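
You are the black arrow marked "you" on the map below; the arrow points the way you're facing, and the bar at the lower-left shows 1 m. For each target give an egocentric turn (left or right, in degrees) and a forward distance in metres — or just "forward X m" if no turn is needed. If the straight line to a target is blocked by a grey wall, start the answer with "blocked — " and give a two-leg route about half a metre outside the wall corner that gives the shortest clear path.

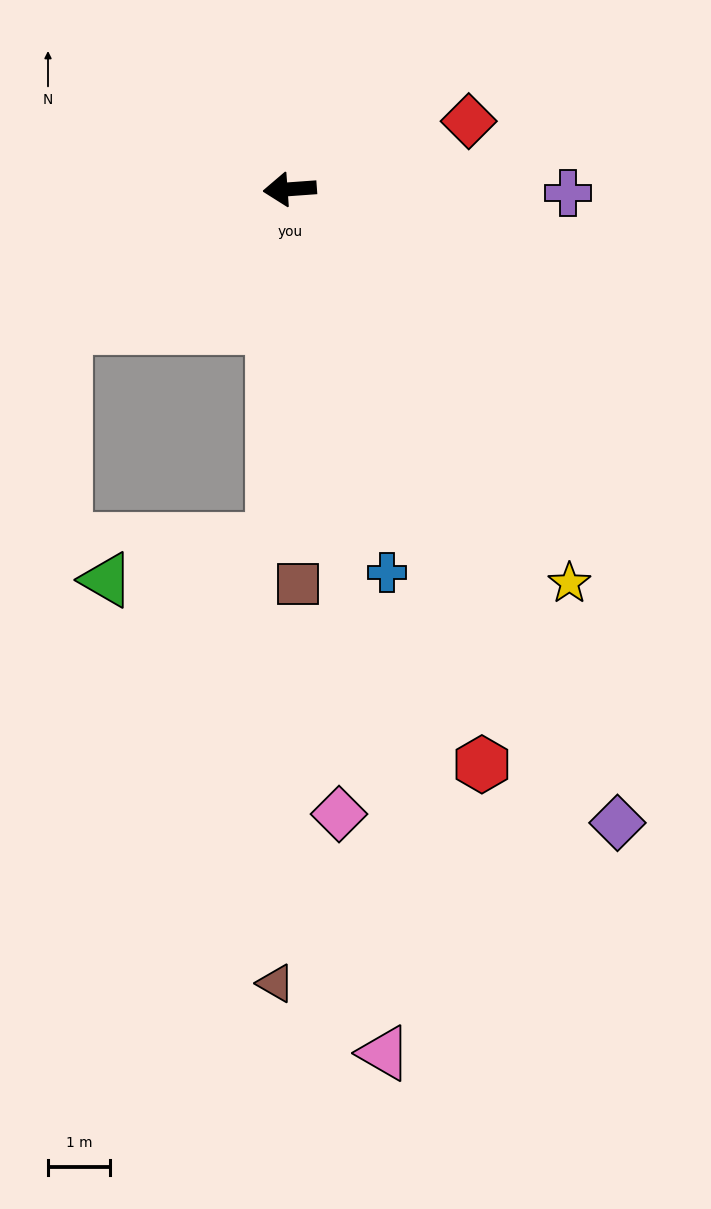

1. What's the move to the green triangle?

blocked — turn left 83°, forward 5.7 m, then turn right 73°, forward 2.8 m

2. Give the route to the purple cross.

turn left 175°, forward 4.5 m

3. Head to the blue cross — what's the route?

turn left 100°, forward 6.4 m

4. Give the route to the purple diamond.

turn left 113°, forward 11.6 m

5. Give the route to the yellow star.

turn left 121°, forward 7.8 m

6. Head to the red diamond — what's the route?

turn right 163°, forward 3.1 m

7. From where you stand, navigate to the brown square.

turn left 87°, forward 6.4 m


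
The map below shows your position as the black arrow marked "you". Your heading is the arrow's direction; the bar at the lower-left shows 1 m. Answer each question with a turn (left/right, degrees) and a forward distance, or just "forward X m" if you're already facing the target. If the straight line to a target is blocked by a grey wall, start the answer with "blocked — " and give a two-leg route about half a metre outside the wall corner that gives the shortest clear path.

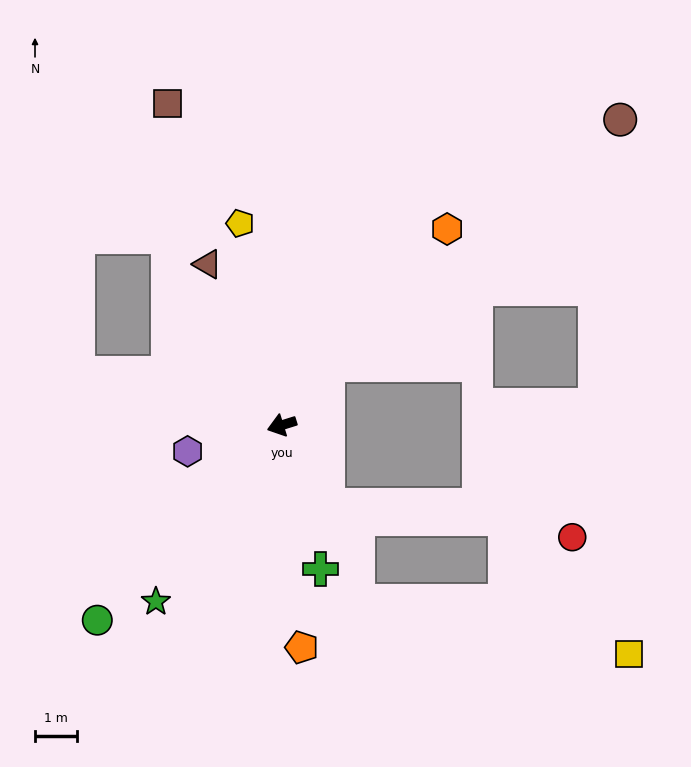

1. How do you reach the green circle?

turn left 29°, forward 6.4 m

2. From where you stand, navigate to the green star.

turn left 37°, forward 5.2 m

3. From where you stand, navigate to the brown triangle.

turn right 83°, forward 4.2 m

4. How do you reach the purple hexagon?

forward 2.3 m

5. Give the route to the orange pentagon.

turn left 78°, forward 5.3 m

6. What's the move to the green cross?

turn left 88°, forward 3.6 m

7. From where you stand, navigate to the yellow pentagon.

turn right 96°, forward 4.9 m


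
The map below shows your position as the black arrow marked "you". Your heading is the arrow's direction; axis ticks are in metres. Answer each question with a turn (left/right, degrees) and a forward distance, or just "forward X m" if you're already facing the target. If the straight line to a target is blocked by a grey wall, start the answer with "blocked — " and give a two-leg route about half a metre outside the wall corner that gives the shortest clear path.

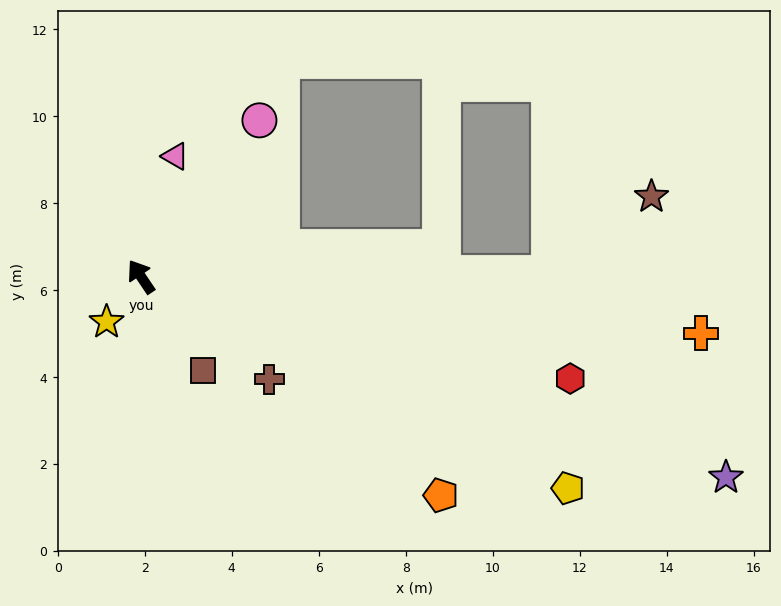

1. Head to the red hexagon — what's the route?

turn right 137°, forward 10.1 m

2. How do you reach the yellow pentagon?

turn right 150°, forward 11.0 m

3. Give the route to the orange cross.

turn right 130°, forward 12.9 m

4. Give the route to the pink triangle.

turn right 50°, forward 2.9 m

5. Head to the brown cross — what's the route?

turn right 163°, forward 3.8 m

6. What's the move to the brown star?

blocked — turn right 123°, forward 9.4 m, then turn left 36°, forward 2.9 m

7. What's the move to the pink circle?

turn right 71°, forward 4.5 m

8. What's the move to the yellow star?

turn left 109°, forward 1.3 m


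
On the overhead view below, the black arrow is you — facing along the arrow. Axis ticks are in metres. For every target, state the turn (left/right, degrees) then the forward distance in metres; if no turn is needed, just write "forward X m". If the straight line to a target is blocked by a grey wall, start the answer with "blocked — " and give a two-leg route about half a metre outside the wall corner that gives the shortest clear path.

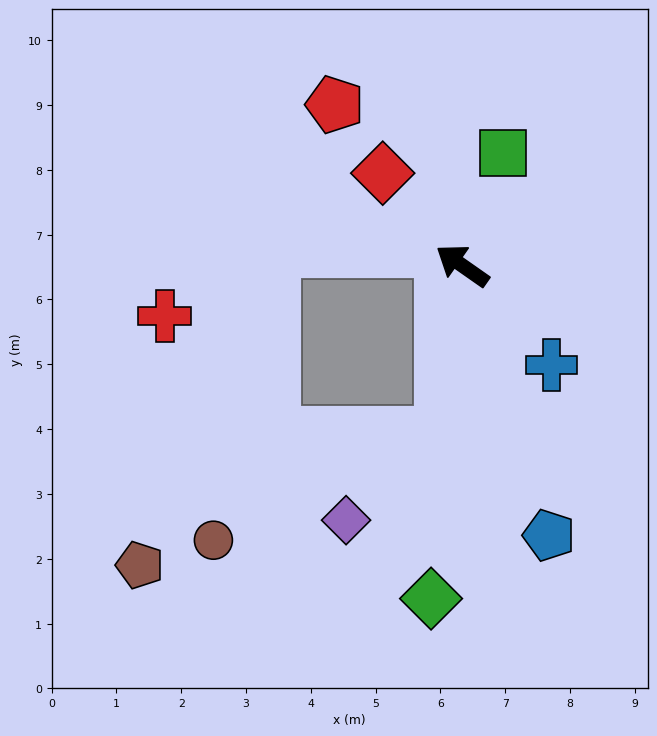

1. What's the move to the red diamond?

turn right 14°, forward 1.9 m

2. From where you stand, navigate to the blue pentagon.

turn left 143°, forward 4.4 m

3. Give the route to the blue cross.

turn left 167°, forward 2.1 m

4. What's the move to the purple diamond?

blocked — turn left 118°, forward 2.6 m, then turn right 41°, forward 2.0 m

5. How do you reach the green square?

turn right 75°, forward 1.8 m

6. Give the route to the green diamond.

turn left 120°, forward 5.2 m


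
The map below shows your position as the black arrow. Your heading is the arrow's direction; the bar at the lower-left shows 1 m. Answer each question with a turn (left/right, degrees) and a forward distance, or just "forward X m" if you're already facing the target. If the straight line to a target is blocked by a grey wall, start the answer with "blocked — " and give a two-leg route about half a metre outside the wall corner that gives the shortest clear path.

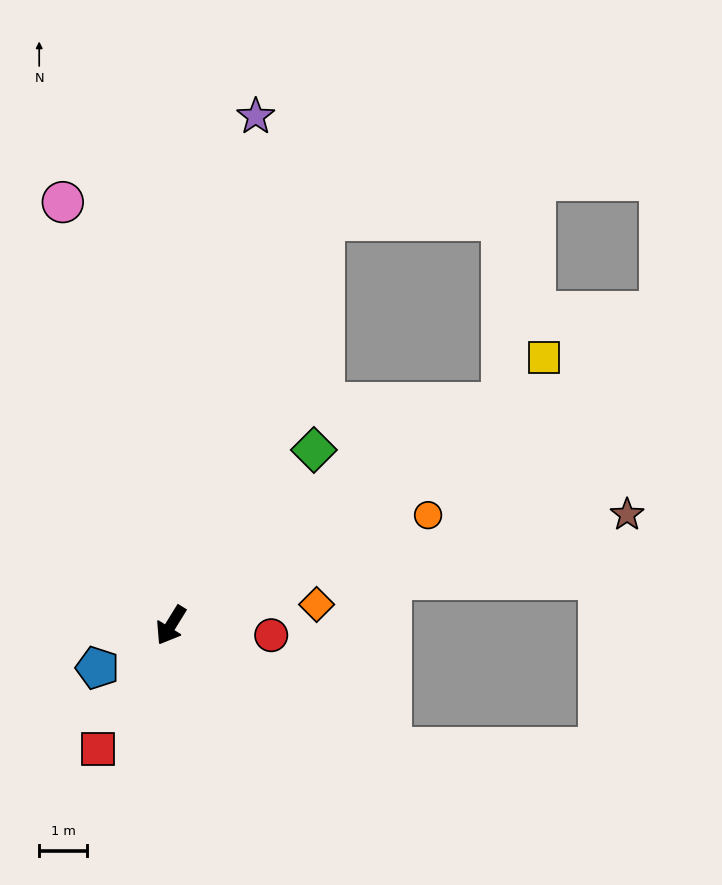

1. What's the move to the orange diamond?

turn left 130°, forward 3.1 m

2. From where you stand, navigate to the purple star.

turn right 158°, forward 10.7 m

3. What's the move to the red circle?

turn left 116°, forward 2.1 m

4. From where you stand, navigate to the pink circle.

turn right 134°, forward 9.1 m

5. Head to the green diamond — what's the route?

turn left 173°, forward 4.7 m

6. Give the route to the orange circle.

turn left 145°, forward 5.8 m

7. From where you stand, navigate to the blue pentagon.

turn right 28°, forward 1.8 m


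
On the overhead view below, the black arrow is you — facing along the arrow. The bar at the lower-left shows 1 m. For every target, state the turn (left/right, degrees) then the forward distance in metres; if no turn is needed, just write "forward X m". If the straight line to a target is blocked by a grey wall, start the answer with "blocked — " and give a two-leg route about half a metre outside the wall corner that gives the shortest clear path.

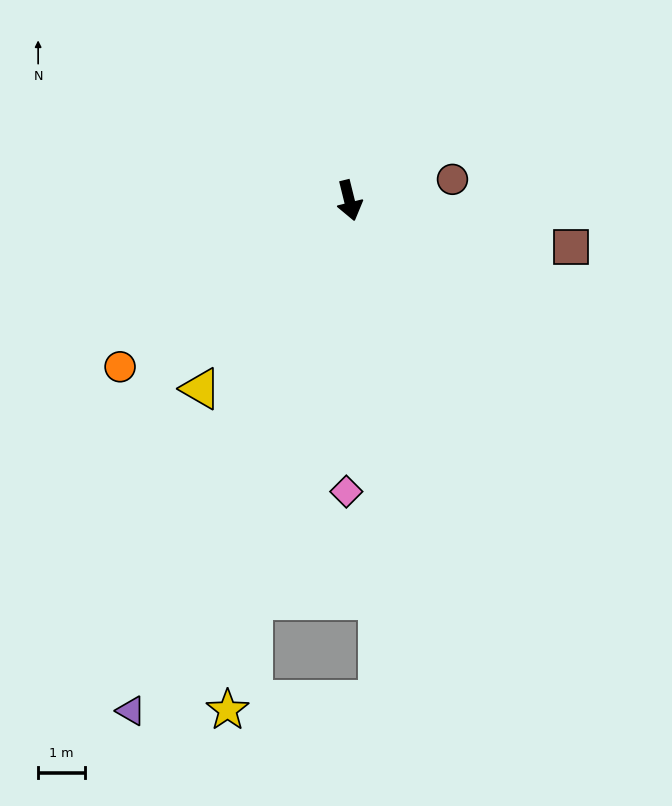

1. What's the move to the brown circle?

turn left 88°, forward 2.3 m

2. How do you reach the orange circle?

turn right 68°, forward 6.1 m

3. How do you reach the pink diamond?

turn right 14°, forward 6.3 m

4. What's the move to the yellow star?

turn right 27°, forward 11.3 m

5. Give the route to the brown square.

turn left 64°, forward 4.9 m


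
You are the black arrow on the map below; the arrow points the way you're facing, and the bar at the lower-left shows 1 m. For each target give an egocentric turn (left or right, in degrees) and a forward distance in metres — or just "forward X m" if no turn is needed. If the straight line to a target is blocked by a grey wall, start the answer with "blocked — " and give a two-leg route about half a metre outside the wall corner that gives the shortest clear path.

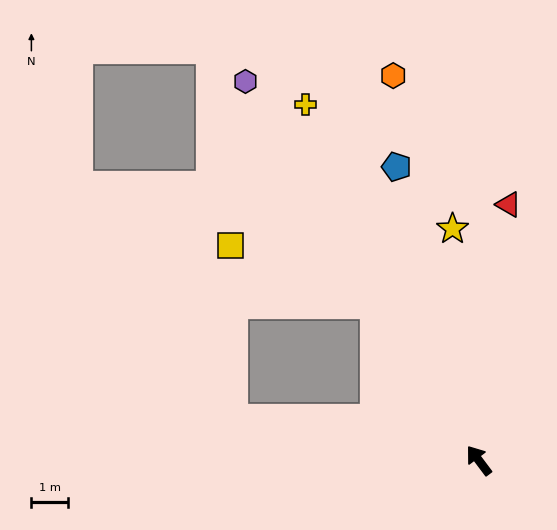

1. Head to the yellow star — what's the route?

turn right 30°, forward 6.3 m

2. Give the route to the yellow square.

blocked — turn right 3°, forward 5.1 m, then turn left 34°, forward 4.2 m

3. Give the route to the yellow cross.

turn right 11°, forward 10.7 m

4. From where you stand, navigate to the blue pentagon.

turn right 21°, forward 8.2 m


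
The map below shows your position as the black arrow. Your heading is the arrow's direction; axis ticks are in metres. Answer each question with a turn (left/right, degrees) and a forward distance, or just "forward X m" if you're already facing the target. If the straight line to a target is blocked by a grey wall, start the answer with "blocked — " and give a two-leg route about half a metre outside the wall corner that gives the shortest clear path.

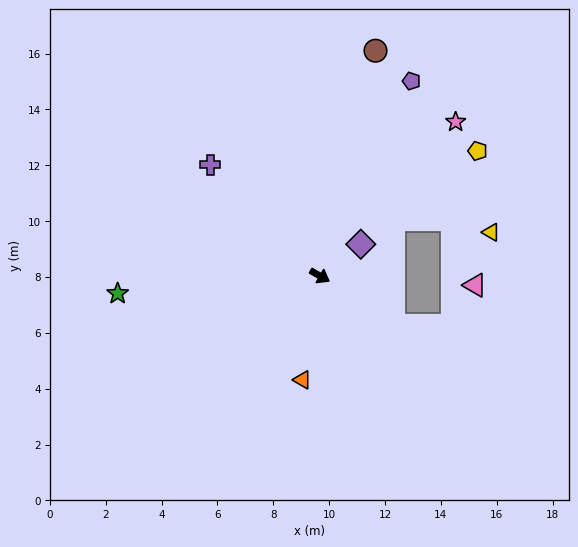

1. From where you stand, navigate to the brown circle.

turn left 106°, forward 8.3 m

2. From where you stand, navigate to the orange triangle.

turn right 70°, forward 3.8 m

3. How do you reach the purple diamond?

turn left 67°, forward 1.9 m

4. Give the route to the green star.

turn right 145°, forward 7.3 m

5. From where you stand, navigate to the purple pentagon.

turn left 95°, forward 7.7 m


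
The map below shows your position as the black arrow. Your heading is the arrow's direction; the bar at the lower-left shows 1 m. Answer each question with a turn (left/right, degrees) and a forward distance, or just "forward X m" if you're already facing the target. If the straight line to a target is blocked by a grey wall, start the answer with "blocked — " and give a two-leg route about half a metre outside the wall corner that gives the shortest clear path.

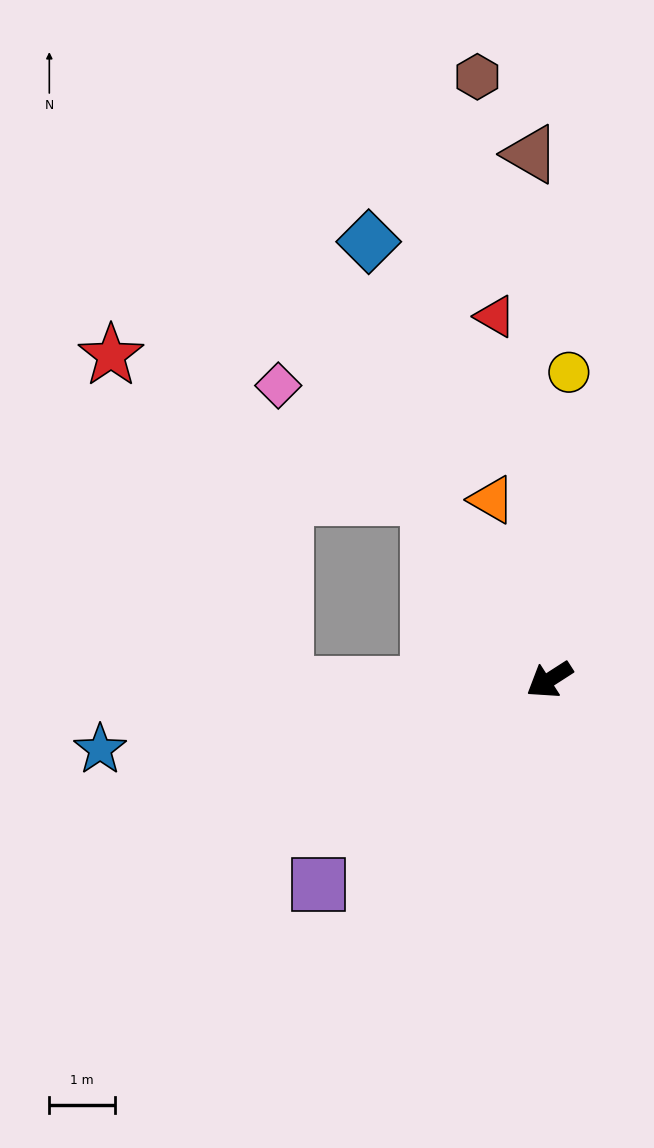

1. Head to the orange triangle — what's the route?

turn right 105°, forward 2.9 m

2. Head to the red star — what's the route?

blocked — turn right 89°, forward 3.3 m, then turn left 32°, forward 5.3 m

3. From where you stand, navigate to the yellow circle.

turn right 126°, forward 4.7 m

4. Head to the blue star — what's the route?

turn right 24°, forward 6.9 m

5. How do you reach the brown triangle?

turn right 121°, forward 8.0 m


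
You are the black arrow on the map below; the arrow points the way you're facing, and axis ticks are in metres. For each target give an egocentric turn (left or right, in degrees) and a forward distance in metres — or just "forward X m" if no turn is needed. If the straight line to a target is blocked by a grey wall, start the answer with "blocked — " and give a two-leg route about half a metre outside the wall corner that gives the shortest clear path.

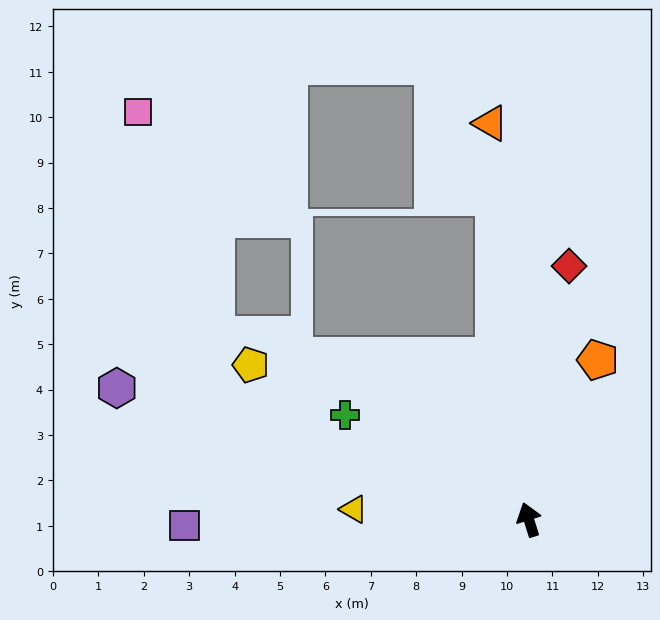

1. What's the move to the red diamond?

turn right 26°, forward 5.7 m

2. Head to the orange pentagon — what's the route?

turn right 41°, forward 3.8 m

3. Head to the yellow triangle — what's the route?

turn left 69°, forward 3.9 m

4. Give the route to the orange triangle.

turn right 12°, forward 8.8 m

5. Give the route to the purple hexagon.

turn left 55°, forward 9.5 m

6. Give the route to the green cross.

turn left 43°, forward 4.7 m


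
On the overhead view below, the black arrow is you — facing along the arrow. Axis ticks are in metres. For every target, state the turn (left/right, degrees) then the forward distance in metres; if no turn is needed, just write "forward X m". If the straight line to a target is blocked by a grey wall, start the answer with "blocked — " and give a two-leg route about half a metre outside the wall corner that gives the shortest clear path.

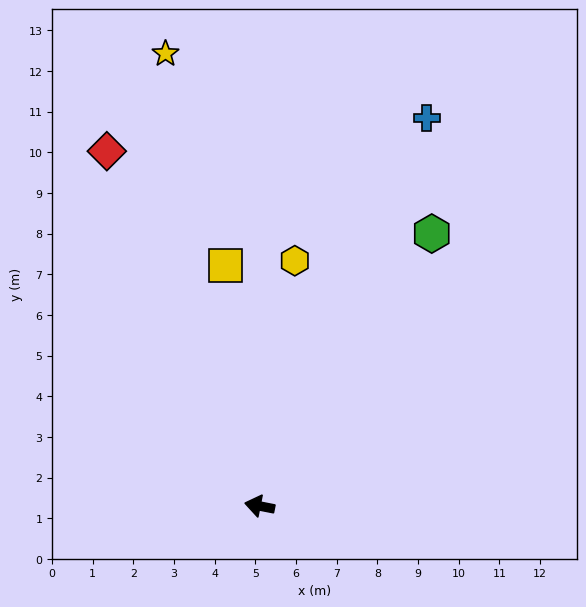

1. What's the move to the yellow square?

turn right 71°, forward 6.0 m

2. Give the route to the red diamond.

turn right 56°, forward 9.5 m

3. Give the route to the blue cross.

turn right 102°, forward 10.4 m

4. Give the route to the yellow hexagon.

turn right 87°, forward 6.1 m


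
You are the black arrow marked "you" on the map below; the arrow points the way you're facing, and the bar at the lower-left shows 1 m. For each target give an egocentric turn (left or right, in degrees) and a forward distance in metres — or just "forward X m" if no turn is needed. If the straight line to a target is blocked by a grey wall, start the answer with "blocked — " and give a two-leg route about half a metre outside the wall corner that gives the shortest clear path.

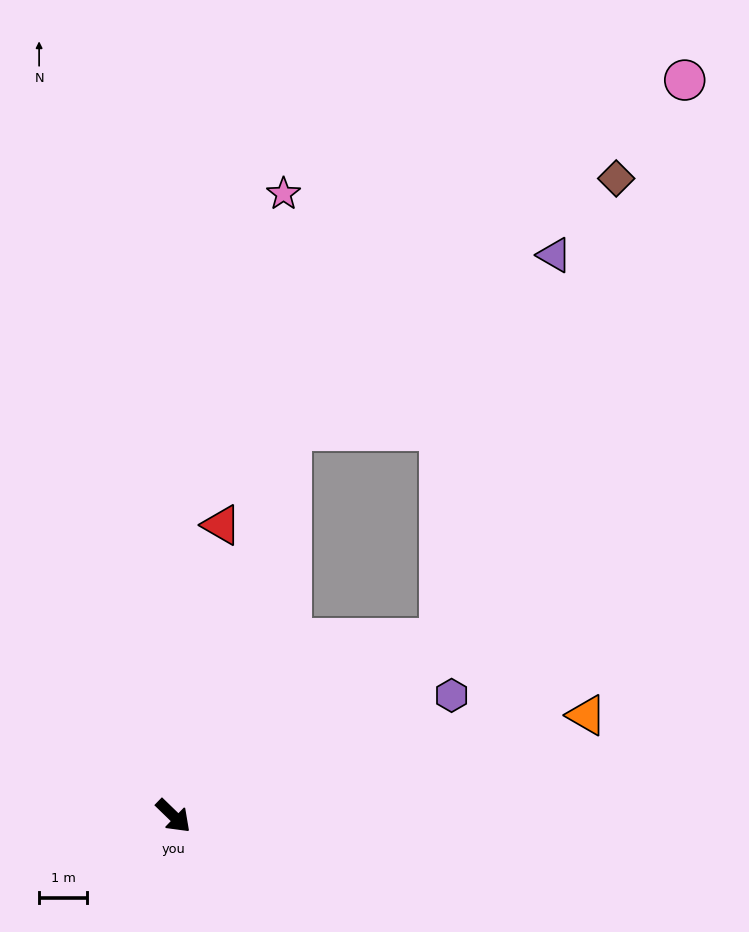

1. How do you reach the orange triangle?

turn left 58°, forward 8.9 m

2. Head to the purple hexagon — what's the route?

turn left 67°, forward 6.3 m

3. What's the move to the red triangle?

turn left 125°, forward 6.1 m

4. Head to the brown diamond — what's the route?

blocked — turn left 78°, forward 6.7 m, then turn left 35°, forward 10.3 m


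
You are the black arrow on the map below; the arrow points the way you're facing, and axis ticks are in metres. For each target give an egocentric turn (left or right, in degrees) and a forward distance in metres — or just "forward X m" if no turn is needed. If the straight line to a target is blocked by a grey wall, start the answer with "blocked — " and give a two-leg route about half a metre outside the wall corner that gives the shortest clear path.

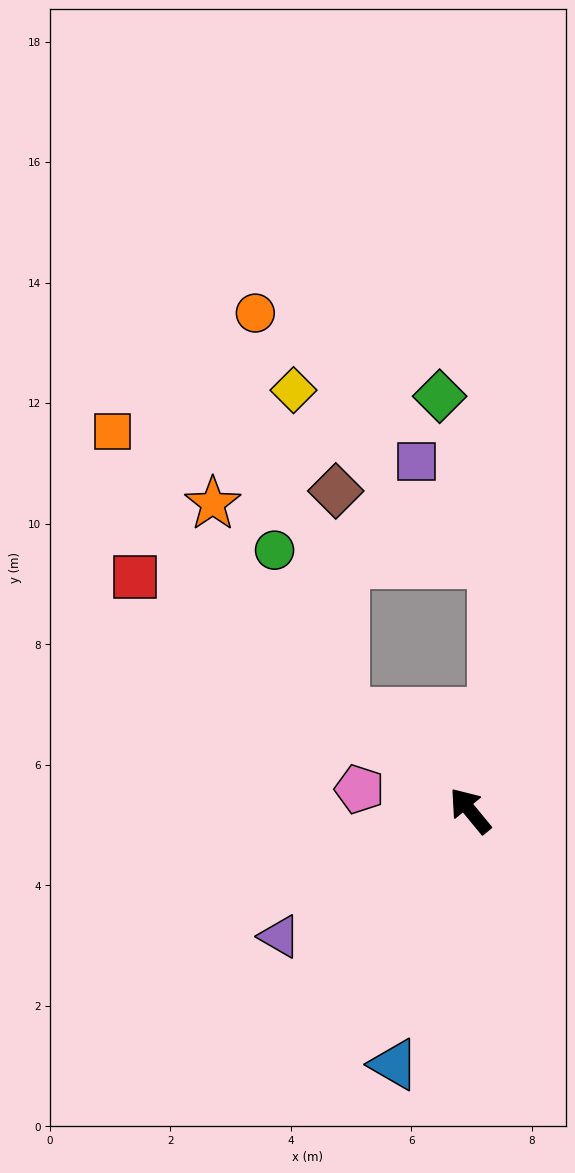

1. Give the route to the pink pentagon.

turn left 40°, forward 1.9 m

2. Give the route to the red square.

turn left 16°, forward 6.8 m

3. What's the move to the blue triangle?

turn left 124°, forward 4.4 m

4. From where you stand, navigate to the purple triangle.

turn left 84°, forward 3.8 m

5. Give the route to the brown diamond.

blocked — turn left 13°, forward 2.6 m, then turn right 50°, forward 3.7 m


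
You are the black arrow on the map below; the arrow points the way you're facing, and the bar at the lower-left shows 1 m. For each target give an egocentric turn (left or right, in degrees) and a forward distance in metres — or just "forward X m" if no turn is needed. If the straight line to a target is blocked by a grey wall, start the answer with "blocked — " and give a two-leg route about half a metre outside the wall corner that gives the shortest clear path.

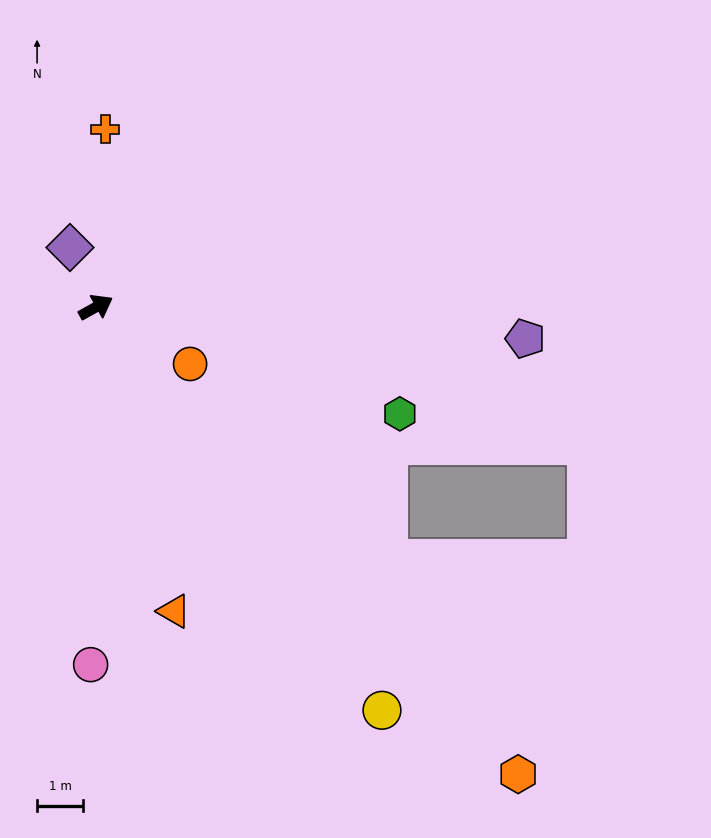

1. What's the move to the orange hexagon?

turn right 77°, forward 13.7 m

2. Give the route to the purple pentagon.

turn right 33°, forward 9.4 m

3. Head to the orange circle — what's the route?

turn right 60°, forward 2.4 m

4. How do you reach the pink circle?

turn right 120°, forward 7.8 m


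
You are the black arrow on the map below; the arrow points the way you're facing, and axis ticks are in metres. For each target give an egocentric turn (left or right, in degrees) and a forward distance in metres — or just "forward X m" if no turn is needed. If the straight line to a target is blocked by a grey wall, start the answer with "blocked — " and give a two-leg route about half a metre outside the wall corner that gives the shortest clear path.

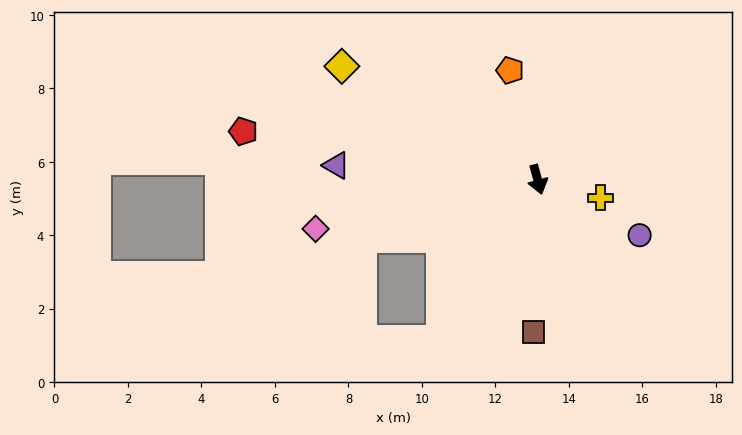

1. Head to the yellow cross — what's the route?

turn left 59°, forward 1.8 m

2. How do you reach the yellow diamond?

turn right 135°, forward 6.2 m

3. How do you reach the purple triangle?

turn right 109°, forward 5.5 m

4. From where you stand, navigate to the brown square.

turn right 17°, forward 4.2 m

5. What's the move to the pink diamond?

turn right 93°, forward 6.2 m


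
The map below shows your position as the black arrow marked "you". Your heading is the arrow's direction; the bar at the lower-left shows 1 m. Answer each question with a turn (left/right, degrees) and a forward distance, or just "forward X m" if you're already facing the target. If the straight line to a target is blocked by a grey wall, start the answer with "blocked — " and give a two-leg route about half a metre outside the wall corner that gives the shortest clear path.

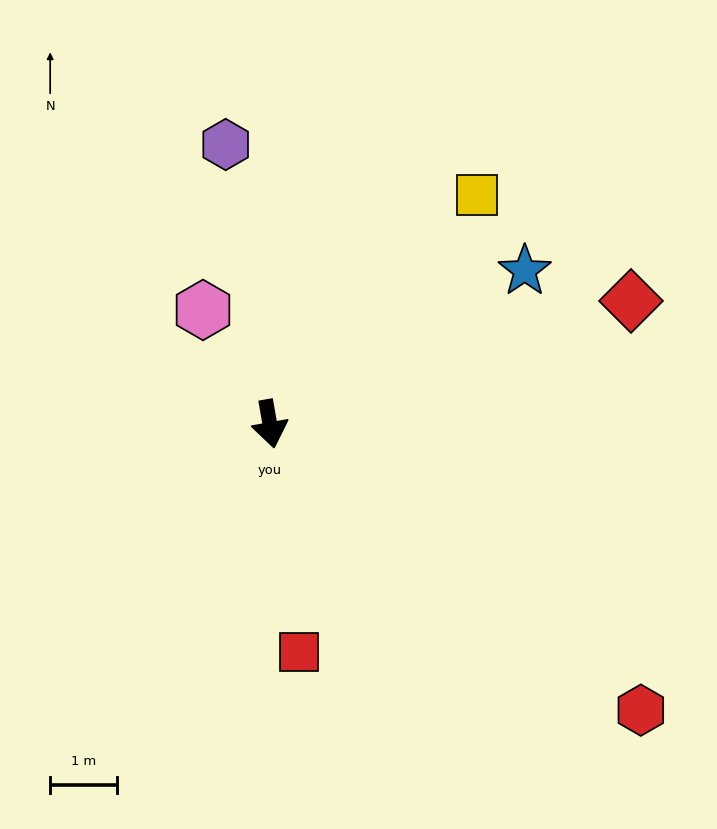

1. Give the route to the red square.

turn right 3°, forward 3.5 m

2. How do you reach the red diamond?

turn left 99°, forward 5.8 m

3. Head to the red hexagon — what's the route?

turn left 42°, forward 7.1 m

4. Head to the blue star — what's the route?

turn left 111°, forward 4.5 m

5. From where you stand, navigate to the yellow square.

turn left 128°, forward 4.6 m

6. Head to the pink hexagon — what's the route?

turn right 160°, forward 2.0 m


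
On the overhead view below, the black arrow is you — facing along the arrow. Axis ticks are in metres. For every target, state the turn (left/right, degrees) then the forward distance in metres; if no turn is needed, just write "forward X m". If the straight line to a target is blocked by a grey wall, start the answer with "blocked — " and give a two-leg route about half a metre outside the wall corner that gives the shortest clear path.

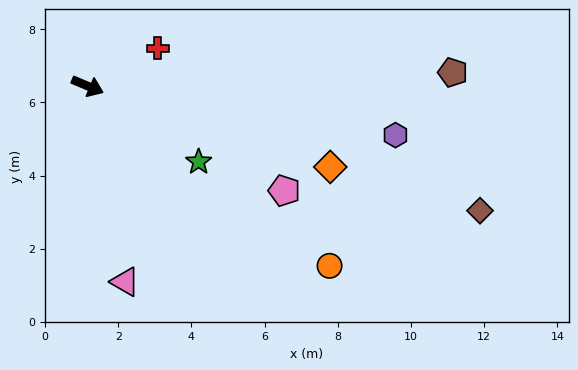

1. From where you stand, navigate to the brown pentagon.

turn left 25°, forward 10.0 m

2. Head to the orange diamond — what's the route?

turn left 4°, forward 7.0 m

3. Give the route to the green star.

turn right 12°, forward 3.7 m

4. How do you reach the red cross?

turn left 51°, forward 2.2 m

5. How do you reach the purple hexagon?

turn left 14°, forward 8.5 m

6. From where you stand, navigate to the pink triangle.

turn right 56°, forward 5.4 m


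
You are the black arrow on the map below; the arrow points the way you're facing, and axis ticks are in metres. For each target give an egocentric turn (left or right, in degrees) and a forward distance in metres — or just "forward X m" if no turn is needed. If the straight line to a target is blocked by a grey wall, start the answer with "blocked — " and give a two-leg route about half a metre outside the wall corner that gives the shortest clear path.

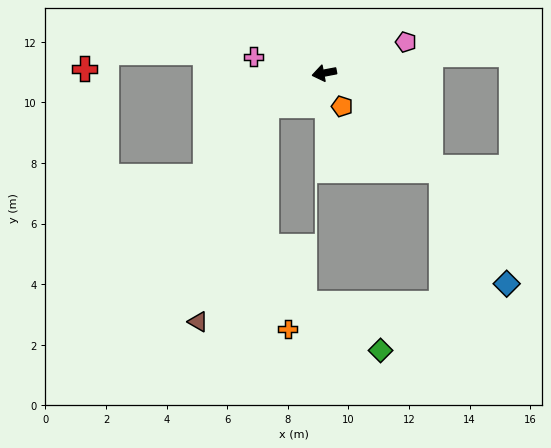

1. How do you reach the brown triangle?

blocked — turn left 18°, forward 2.2 m, then turn left 44°, forward 7.5 m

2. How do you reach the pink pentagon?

turn right 170°, forward 2.9 m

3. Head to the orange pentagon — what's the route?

turn left 107°, forward 1.2 m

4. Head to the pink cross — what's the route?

turn right 24°, forward 2.4 m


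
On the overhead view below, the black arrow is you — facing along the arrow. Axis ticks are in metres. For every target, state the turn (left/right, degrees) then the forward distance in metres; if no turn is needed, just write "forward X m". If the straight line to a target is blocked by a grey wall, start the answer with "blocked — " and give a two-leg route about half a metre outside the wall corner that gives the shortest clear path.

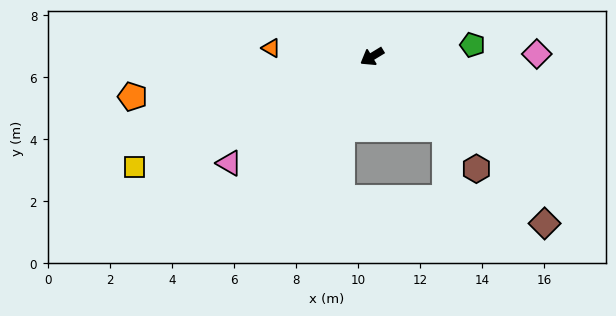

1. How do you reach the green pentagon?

turn left 155°, forward 3.3 m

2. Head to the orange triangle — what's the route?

turn right 36°, forward 3.3 m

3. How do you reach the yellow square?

turn right 6°, forward 8.4 m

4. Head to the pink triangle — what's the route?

turn left 5°, forward 5.7 m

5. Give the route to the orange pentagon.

turn right 22°, forward 7.8 m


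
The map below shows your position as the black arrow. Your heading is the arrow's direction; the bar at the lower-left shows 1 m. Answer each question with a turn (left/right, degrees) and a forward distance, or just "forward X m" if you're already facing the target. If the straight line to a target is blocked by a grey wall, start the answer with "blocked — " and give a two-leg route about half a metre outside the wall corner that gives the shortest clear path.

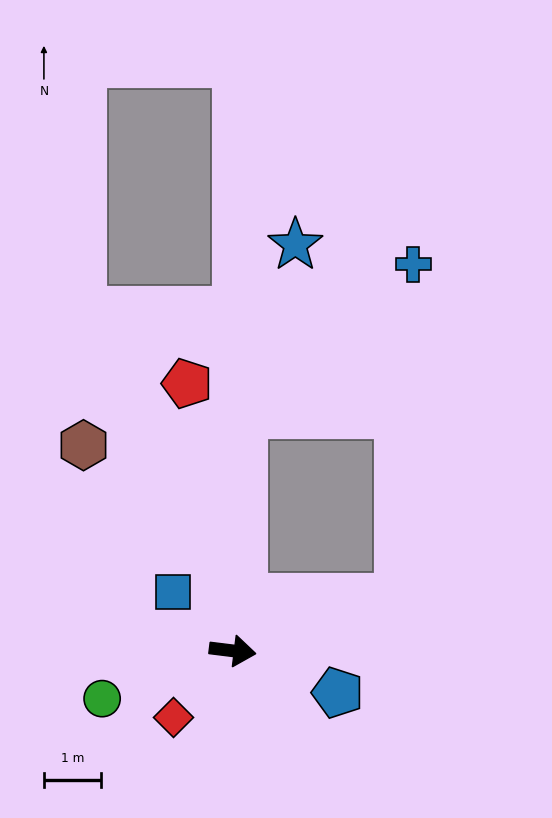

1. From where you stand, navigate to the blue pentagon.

turn right 15°, forward 2.0 m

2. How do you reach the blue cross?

blocked — turn left 94°, forward 4.2 m, then turn right 45°, forward 4.0 m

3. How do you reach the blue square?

turn left 142°, forward 1.5 m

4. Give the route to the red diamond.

turn right 125°, forward 1.6 m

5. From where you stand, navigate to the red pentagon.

turn left 107°, forward 4.8 m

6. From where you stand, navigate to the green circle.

turn right 153°, forward 2.4 m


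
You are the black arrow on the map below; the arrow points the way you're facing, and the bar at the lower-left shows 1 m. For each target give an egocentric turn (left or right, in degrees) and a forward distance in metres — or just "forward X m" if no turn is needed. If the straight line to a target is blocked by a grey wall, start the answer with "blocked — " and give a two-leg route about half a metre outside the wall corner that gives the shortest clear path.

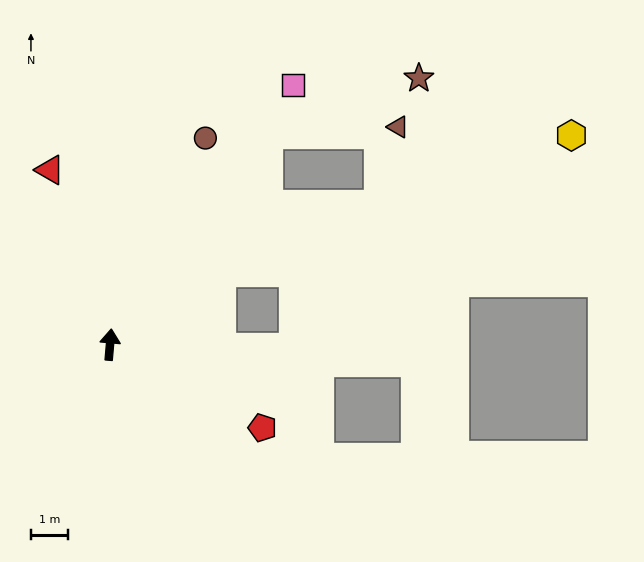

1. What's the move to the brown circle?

turn right 20°, forward 6.2 m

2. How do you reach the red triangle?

turn left 24°, forward 5.0 m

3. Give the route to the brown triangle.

blocked — turn right 32°, forward 7.2 m, then turn right 50°, forward 3.6 m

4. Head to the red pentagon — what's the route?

turn right 114°, forward 4.7 m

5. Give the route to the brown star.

blocked — turn right 32°, forward 7.2 m, then turn right 33°, forward 4.4 m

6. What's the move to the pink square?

turn right 30°, forward 8.6 m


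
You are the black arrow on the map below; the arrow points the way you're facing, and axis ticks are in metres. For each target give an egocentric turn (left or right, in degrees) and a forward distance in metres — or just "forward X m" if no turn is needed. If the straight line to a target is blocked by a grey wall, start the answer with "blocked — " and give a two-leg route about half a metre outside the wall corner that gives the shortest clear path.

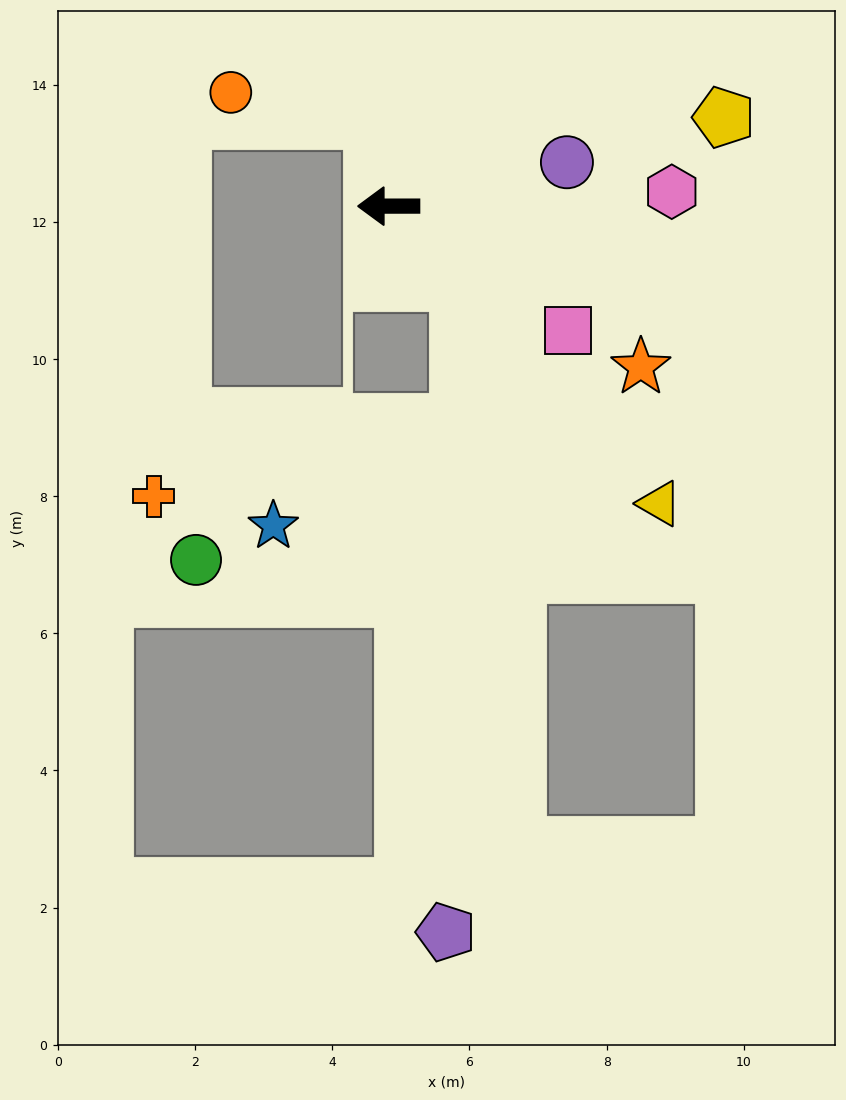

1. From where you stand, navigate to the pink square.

turn left 145°, forward 3.2 m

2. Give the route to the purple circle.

turn right 166°, forward 2.7 m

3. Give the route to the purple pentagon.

blocked — turn left 133°, forward 1.5 m, then turn right 44°, forward 9.5 m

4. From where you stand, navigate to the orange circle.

blocked — turn right 80°, forward 1.3 m, then turn left 69°, forward 2.1 m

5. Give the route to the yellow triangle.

turn left 132°, forward 5.9 m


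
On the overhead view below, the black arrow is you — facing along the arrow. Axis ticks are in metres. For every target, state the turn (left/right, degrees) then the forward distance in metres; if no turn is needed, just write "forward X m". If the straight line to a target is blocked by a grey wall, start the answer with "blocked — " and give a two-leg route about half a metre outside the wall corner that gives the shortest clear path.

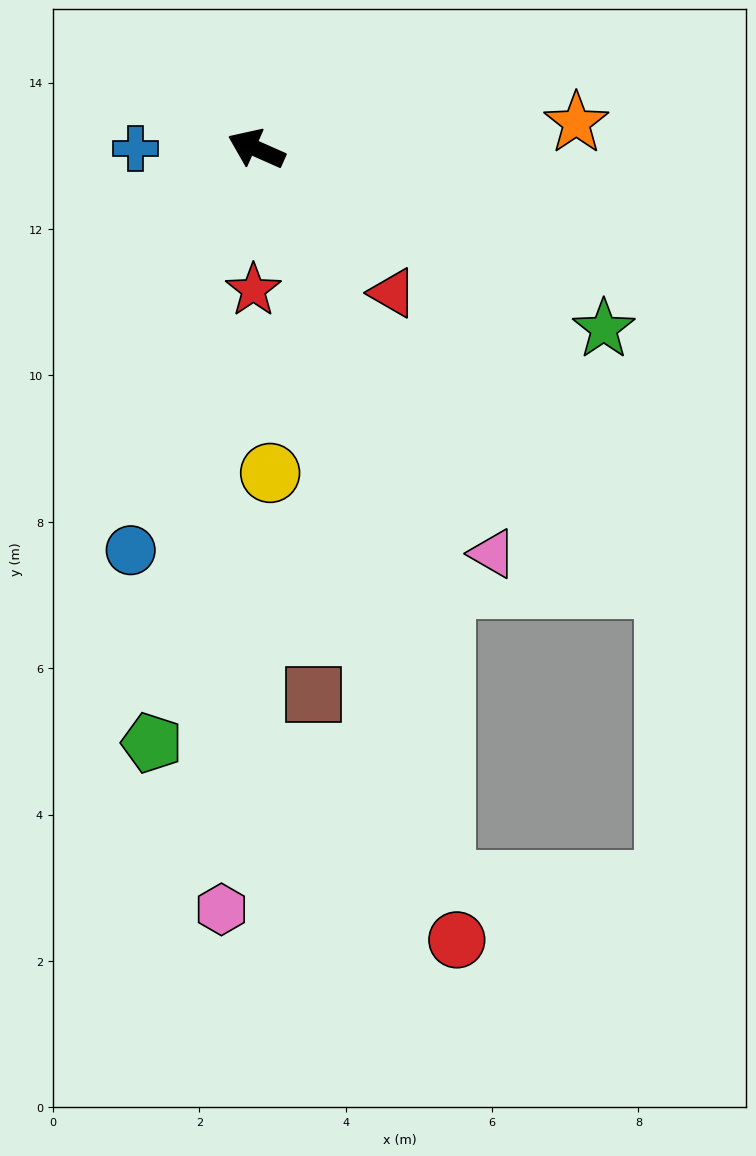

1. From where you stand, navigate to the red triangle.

turn left 157°, forward 2.7 m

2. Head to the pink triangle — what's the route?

turn left 144°, forward 6.4 m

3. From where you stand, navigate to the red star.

turn left 113°, forward 1.9 m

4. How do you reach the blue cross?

turn left 24°, forward 1.6 m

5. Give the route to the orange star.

turn right 151°, forward 4.4 m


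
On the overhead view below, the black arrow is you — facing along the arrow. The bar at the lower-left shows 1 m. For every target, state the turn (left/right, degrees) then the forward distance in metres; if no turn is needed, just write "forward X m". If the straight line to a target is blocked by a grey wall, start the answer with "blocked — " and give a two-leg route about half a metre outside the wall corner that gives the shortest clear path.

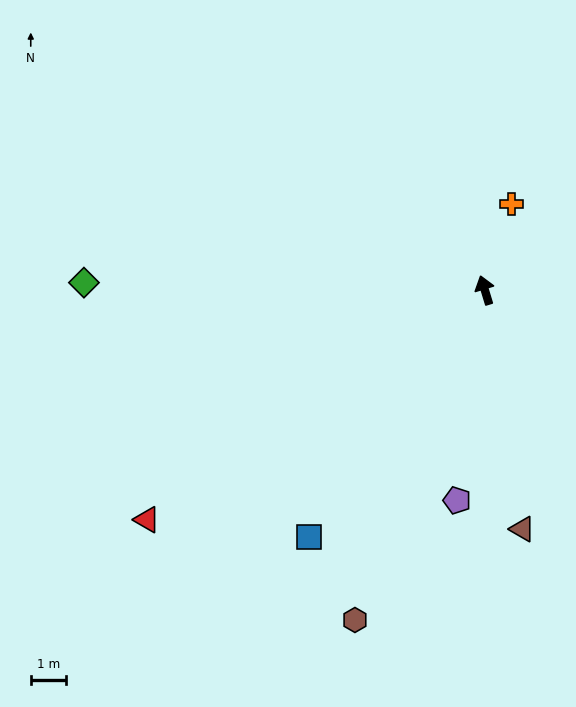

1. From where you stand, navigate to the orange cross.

turn right 34°, forward 2.6 m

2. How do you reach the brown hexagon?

turn left 142°, forward 10.1 m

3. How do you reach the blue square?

turn left 128°, forward 8.6 m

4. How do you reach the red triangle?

turn left 107°, forward 11.6 m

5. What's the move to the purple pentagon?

turn left 156°, forward 6.0 m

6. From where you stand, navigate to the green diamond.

turn left 72°, forward 11.4 m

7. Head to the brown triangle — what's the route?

turn left 172°, forward 6.9 m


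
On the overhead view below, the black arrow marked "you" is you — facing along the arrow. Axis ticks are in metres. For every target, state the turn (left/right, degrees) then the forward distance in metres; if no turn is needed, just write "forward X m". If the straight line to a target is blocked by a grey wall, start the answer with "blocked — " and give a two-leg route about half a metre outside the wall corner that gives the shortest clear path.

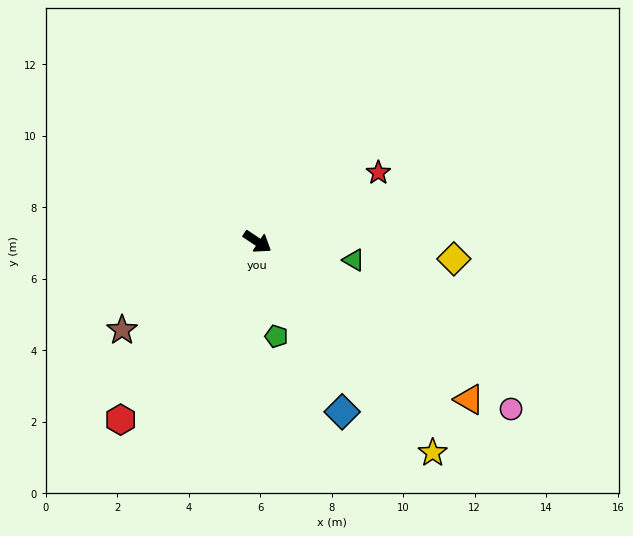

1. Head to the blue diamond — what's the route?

turn right 30°, forward 5.3 m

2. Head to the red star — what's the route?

turn left 63°, forward 3.9 m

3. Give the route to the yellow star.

turn right 17°, forward 7.7 m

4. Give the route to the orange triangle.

turn right 3°, forward 7.4 m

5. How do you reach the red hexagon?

turn right 94°, forward 6.3 m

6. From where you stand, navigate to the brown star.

turn right 113°, forward 4.5 m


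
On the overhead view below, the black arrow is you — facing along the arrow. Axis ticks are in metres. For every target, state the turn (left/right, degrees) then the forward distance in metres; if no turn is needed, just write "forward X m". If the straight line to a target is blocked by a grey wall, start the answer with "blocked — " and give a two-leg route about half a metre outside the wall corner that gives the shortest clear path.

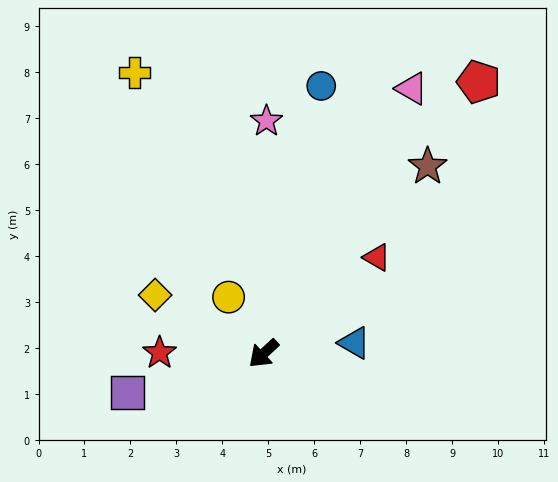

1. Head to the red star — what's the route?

turn right 43°, forward 2.3 m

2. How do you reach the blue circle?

turn right 145°, forward 6.0 m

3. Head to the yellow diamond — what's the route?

turn right 71°, forward 2.7 m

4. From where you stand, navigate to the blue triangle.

turn left 144°, forward 2.0 m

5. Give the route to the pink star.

turn right 133°, forward 5.1 m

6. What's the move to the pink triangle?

turn right 162°, forward 6.6 m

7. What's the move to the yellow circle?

turn right 101°, forward 1.4 m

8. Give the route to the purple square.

turn right 27°, forward 3.1 m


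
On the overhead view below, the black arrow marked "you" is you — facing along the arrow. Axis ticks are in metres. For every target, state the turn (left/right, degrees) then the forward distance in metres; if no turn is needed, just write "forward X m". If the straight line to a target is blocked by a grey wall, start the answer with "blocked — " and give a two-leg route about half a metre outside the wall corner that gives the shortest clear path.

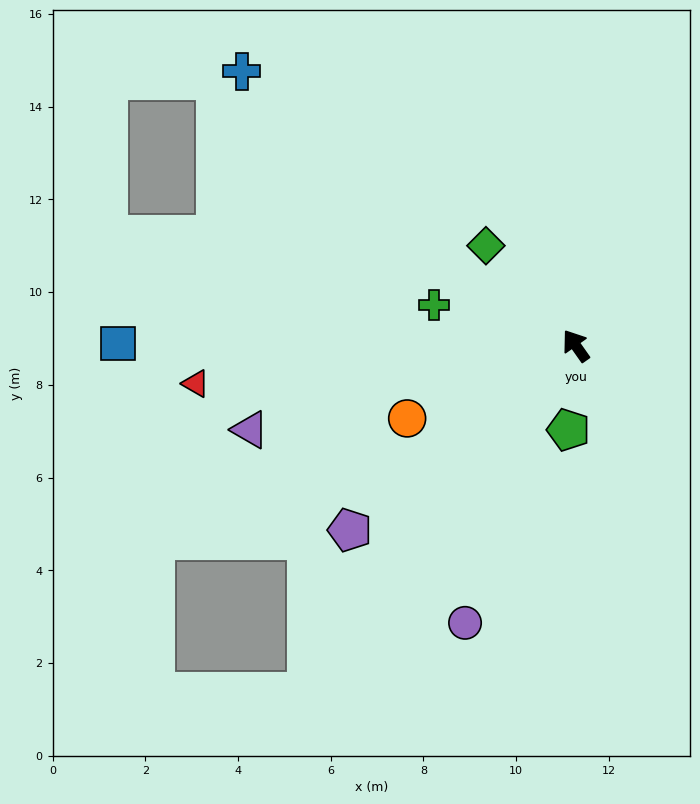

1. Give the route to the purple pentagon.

turn left 94°, forward 6.3 m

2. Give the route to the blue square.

turn left 55°, forward 9.9 m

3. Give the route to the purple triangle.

turn left 69°, forward 7.3 m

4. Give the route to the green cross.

turn left 39°, forward 3.2 m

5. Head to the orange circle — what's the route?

turn left 78°, forward 4.0 m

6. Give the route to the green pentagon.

turn left 140°, forward 1.8 m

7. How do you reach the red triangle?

turn left 61°, forward 8.2 m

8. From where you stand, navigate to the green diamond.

turn left 7°, forward 2.9 m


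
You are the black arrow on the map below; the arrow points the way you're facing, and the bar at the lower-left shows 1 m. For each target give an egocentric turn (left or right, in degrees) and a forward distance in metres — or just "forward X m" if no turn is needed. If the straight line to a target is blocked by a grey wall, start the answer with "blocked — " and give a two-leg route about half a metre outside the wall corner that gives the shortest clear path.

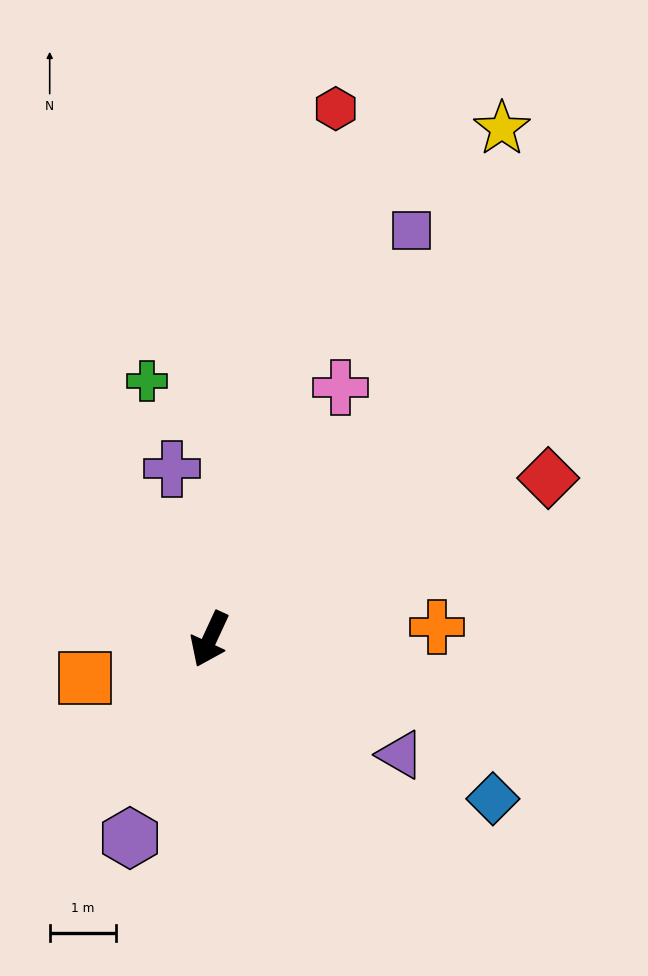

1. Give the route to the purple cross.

turn right 143°, forward 2.6 m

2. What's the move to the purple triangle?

turn left 84°, forward 3.3 m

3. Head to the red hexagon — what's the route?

turn right 169°, forward 8.2 m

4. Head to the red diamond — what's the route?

turn left 140°, forward 5.6 m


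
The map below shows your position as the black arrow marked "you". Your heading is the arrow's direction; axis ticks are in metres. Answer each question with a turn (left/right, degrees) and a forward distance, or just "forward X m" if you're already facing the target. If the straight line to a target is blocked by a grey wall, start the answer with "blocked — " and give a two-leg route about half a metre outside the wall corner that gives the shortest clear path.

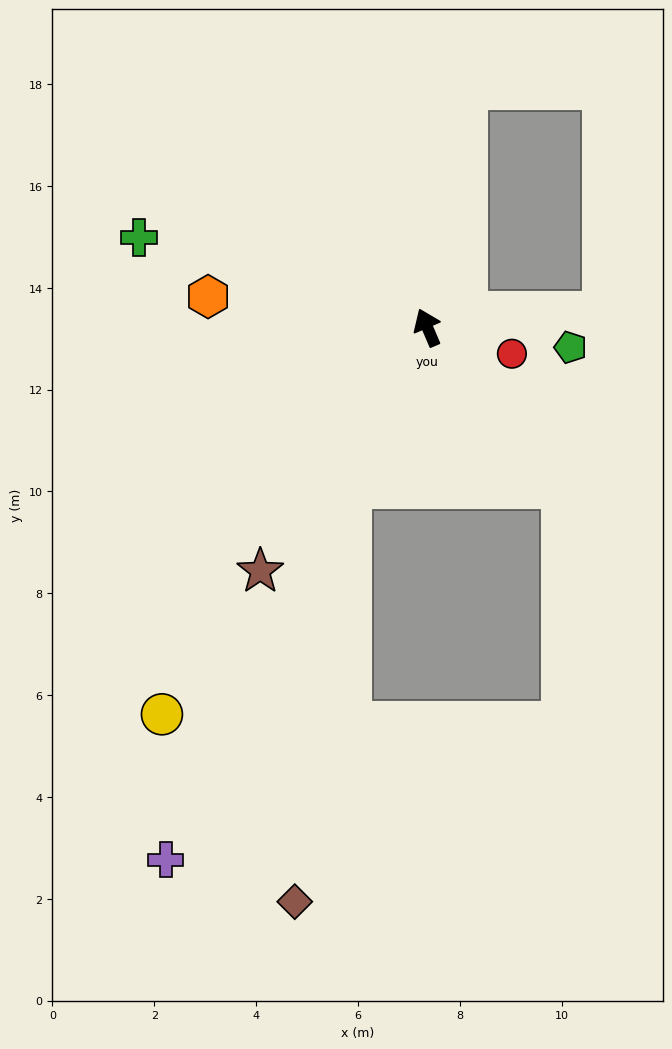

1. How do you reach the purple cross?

turn left 131°, forward 11.6 m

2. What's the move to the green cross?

turn left 50°, forward 5.9 m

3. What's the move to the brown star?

turn left 122°, forward 5.8 m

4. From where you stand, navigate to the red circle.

turn right 130°, forward 1.7 m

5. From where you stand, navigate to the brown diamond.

blocked — turn left 131°, forward 3.5 m, then turn left 18°, forward 8.2 m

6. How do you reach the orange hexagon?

turn left 59°, forward 4.3 m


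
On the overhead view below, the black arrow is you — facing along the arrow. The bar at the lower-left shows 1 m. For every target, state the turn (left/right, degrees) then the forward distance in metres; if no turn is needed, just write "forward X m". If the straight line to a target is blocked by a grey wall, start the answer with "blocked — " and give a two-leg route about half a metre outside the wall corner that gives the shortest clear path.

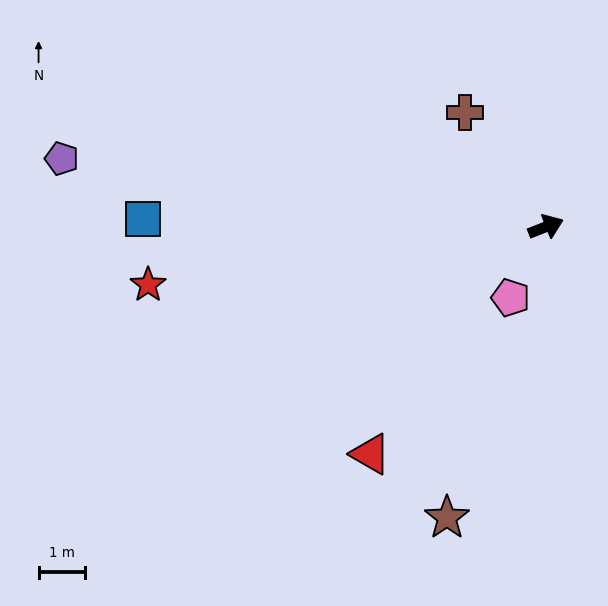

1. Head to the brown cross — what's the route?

turn left 104°, forward 3.0 m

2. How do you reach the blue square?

turn left 157°, forward 8.7 m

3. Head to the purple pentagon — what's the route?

turn left 150°, forward 10.6 m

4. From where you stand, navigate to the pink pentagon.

turn right 138°, forward 1.7 m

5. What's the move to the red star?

turn left 167°, forward 8.7 m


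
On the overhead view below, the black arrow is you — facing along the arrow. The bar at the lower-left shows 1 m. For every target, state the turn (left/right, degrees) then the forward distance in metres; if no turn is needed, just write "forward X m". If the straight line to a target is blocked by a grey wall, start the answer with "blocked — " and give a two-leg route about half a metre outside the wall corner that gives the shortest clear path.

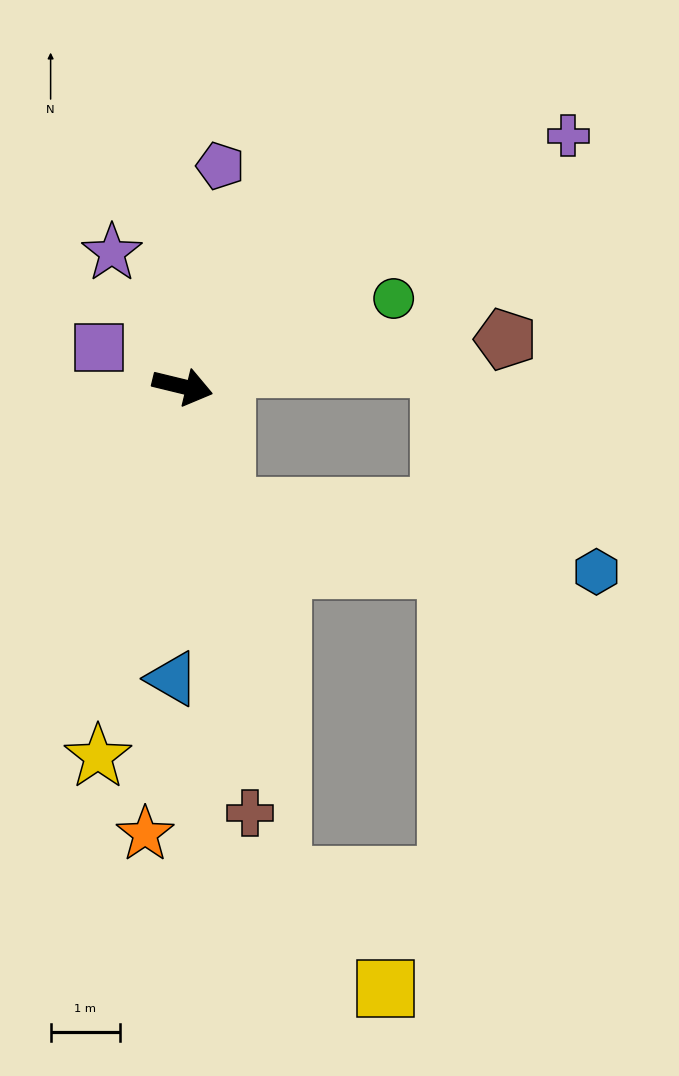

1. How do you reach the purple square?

turn left 169°, forward 1.3 m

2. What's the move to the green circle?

turn left 36°, forward 3.3 m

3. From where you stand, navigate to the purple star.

turn left 132°, forward 2.2 m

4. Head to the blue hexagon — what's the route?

blocked — turn right 57°, forward 1.9 m, then turn left 61°, forward 5.4 m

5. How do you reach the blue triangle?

turn right 78°, forward 4.2 m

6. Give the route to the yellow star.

turn right 89°, forward 5.5 m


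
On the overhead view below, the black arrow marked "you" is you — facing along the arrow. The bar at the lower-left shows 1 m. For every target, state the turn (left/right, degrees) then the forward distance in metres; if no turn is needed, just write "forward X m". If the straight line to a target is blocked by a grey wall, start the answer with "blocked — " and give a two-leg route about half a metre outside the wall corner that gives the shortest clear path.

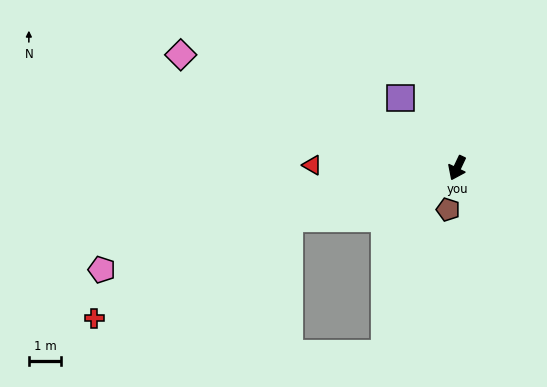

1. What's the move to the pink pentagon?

turn right 49°, forward 11.4 m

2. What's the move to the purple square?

turn right 116°, forward 2.8 m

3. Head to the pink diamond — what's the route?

turn right 87°, forward 9.2 m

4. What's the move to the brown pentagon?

turn left 13°, forward 1.3 m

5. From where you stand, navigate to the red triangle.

turn right 66°, forward 4.5 m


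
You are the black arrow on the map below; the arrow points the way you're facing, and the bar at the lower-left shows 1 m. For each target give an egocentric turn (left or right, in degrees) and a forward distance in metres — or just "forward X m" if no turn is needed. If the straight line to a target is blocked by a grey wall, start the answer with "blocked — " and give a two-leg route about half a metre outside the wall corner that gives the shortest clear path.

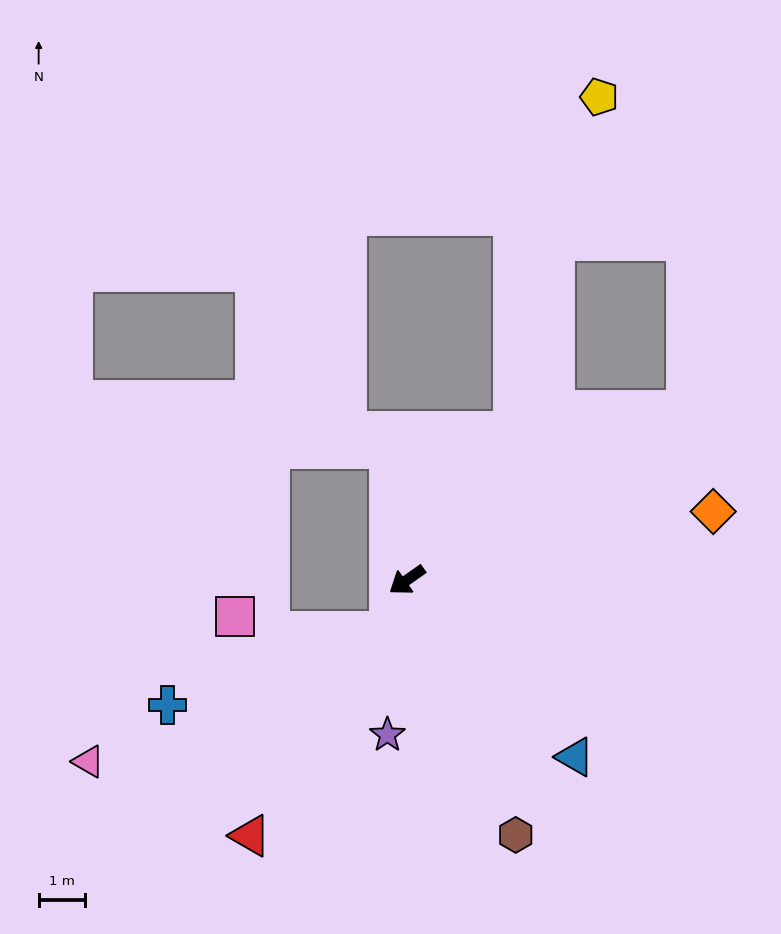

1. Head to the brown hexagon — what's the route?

turn left 78°, forward 6.0 m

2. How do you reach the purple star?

turn left 48°, forward 3.4 m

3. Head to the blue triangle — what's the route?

turn left 98°, forward 5.2 m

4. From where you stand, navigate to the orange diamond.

turn left 157°, forward 6.7 m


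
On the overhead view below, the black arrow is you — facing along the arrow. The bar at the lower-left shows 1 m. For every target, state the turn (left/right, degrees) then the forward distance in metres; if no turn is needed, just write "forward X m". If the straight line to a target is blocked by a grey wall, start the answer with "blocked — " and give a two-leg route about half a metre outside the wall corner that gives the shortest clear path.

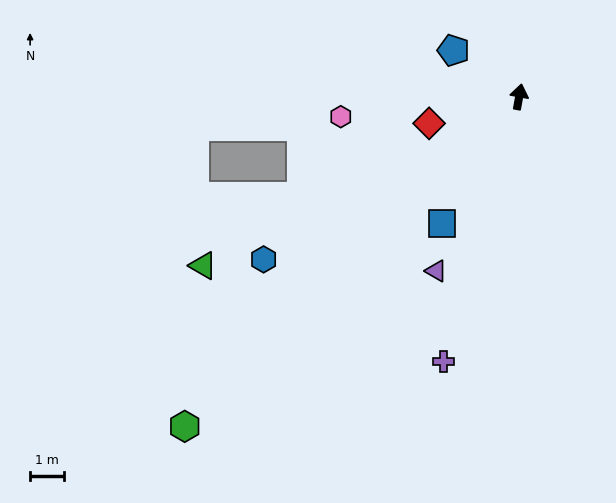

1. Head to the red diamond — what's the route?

turn left 117°, forward 2.8 m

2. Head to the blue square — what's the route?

turn left 159°, forward 4.4 m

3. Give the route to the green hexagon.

turn left 145°, forward 14.0 m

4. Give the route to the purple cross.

turn left 174°, forward 8.2 m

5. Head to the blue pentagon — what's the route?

turn left 65°, forward 2.4 m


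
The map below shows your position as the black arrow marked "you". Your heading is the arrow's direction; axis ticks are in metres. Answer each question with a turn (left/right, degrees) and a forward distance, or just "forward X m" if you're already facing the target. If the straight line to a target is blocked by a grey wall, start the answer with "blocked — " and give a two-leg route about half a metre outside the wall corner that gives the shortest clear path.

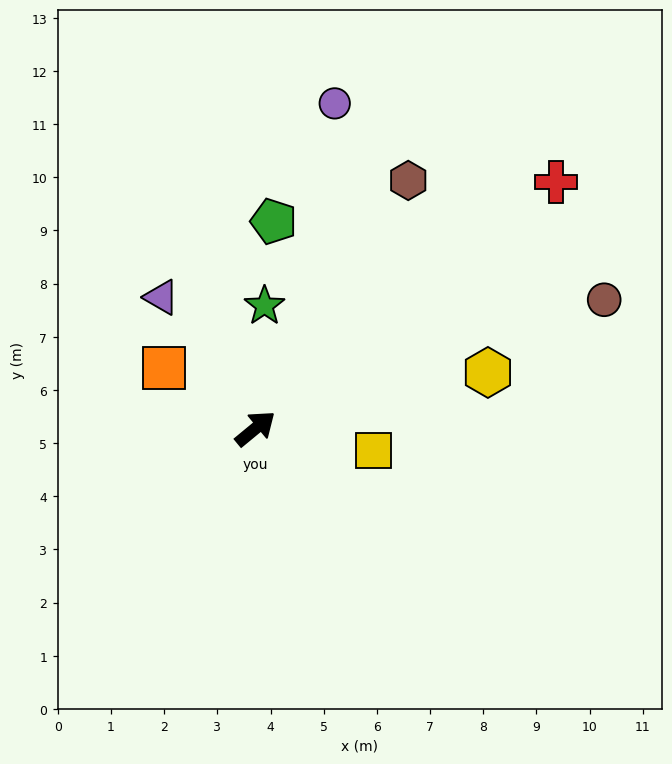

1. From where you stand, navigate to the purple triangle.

turn left 86°, forward 3.0 m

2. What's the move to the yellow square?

turn right 50°, forward 2.3 m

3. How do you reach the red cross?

forward 7.3 m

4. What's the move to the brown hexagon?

turn left 19°, forward 5.5 m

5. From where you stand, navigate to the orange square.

turn left 107°, forward 2.1 m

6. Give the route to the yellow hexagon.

turn right 26°, forward 4.5 m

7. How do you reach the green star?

turn left 46°, forward 2.3 m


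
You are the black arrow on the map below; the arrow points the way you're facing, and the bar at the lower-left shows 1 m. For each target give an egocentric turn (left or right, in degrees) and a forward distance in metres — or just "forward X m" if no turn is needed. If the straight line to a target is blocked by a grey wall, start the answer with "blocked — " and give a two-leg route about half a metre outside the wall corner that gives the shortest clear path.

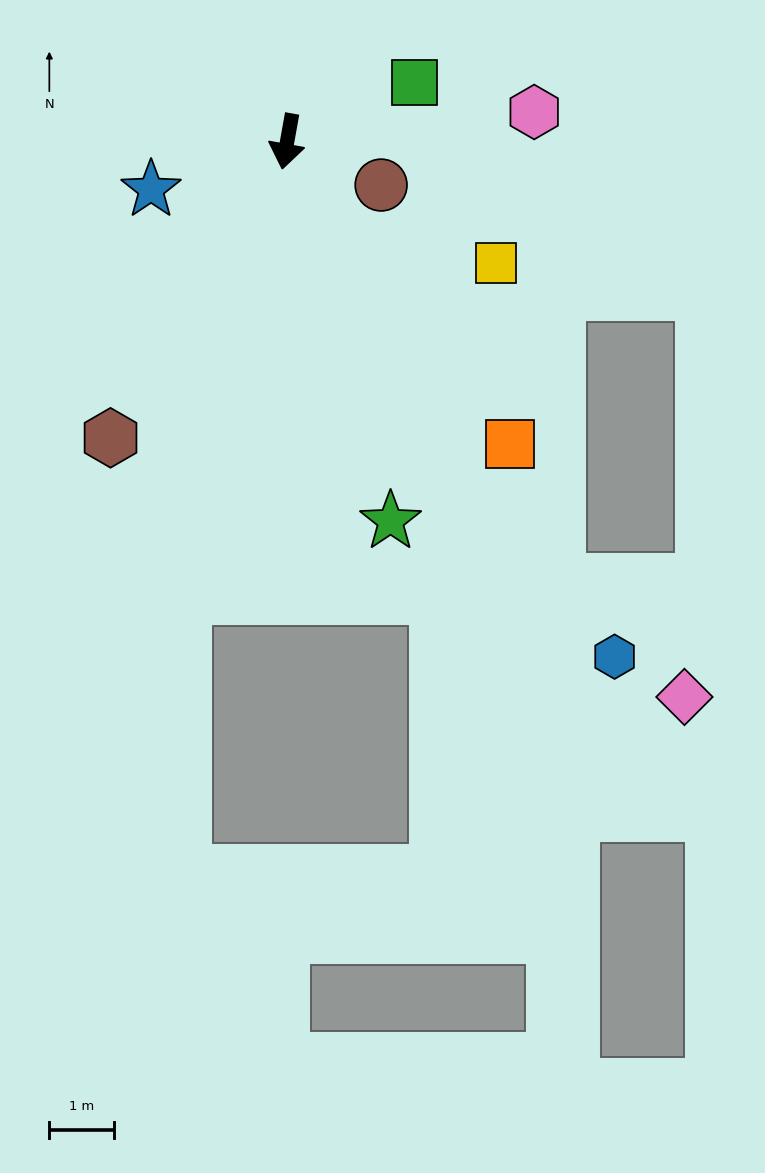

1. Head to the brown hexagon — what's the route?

turn right 21°, forward 5.3 m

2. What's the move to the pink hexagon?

turn left 107°, forward 3.8 m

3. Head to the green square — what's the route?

turn left 125°, forward 2.2 m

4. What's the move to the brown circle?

turn left 75°, forward 1.6 m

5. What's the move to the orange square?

turn left 46°, forward 5.8 m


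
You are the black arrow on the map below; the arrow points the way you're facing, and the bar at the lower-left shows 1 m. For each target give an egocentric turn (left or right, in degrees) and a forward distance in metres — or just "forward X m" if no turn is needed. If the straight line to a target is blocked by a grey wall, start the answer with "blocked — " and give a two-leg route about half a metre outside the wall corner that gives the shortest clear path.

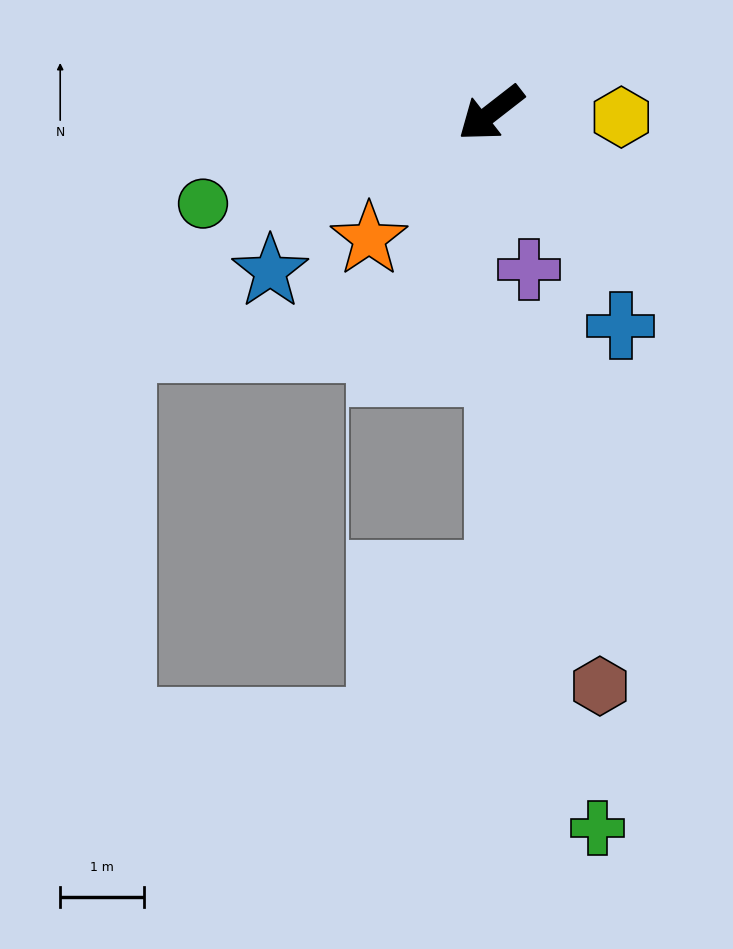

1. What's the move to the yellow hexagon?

turn left 140°, forward 1.6 m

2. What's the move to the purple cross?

turn left 66°, forward 1.9 m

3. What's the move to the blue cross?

turn left 84°, forward 3.0 m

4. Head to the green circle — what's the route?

turn right 20°, forward 3.6 m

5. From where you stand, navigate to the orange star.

turn left 8°, forward 2.1 m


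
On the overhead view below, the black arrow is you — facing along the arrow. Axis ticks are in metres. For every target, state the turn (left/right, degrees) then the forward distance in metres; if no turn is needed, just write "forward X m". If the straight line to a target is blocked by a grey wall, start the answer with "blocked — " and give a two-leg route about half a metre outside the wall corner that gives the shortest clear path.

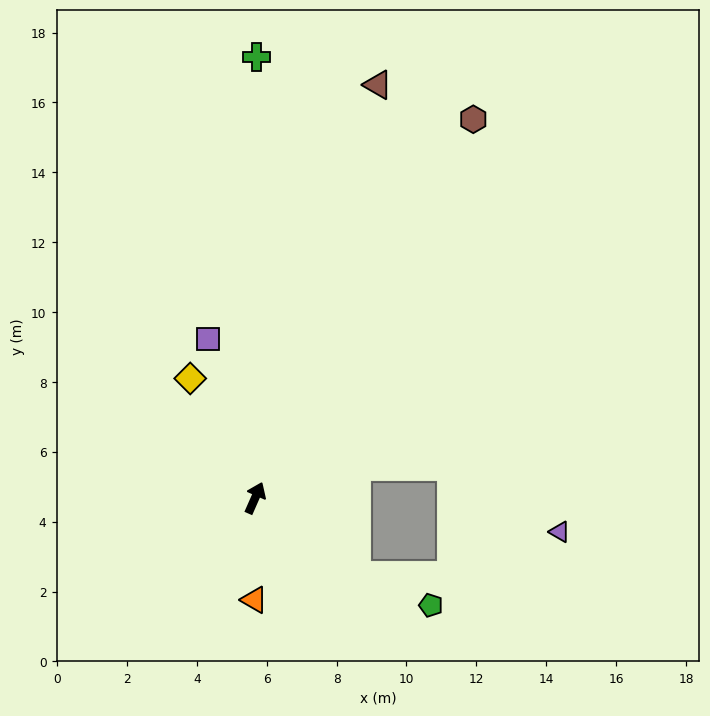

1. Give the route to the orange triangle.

turn right 157°, forward 2.9 m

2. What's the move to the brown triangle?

turn left 7°, forward 12.3 m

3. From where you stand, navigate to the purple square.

turn left 40°, forward 4.7 m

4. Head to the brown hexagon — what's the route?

turn right 6°, forward 12.5 m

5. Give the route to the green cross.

turn left 24°, forward 12.6 m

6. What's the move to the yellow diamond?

turn left 52°, forward 3.9 m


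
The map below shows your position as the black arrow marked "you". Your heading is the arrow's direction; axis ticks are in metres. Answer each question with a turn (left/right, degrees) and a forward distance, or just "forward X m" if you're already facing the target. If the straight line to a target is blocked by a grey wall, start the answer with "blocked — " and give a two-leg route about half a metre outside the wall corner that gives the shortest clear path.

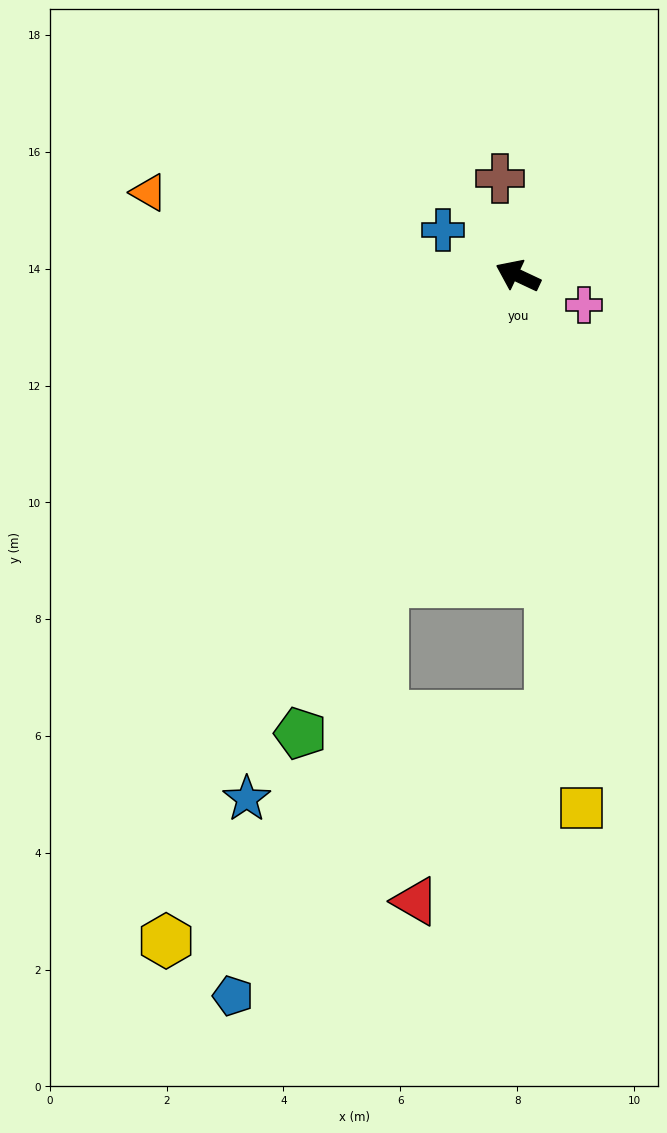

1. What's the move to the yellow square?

turn left 122°, forward 9.2 m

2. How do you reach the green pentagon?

turn left 90°, forward 8.7 m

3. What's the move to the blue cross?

turn right 6°, forward 1.5 m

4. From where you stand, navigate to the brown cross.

turn right 54°, forward 1.7 m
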